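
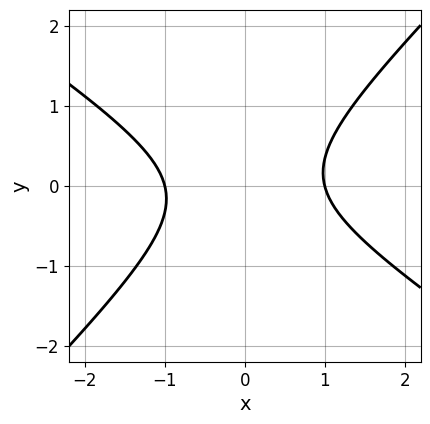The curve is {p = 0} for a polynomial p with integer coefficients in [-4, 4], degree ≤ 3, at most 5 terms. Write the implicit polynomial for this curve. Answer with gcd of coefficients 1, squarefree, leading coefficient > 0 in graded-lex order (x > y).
1. deg p = 2. The shape is more complex than any degree-1 curve.
2. Against the integer gridlines: no y-intercept at any integer in the box; the x-axis gridline crossings are at x ∈ {-1, 1}.
3. Fitting integer coefficients to these (and the overall shape) gives p.

2*x^2 + x*y - 3*y^2 - 2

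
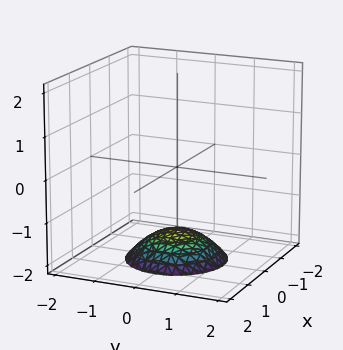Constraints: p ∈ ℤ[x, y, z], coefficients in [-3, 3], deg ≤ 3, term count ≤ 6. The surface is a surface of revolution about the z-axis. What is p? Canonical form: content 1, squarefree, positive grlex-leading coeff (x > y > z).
x^2 + y^2 + 2*z + 3

The degree is 2 — a generic line meets the surface in up to 2 points.
Symmetry: the z-axis is an axis of rotation, so x and y enter only as x² + y².
Checking where it meets the axes: no y-intercept at any integer in the box; a circular section at z = -2 has radius exactly 1; it misses every integer gridline on the x-axis.
Solving for integer coefficients yields p as stated.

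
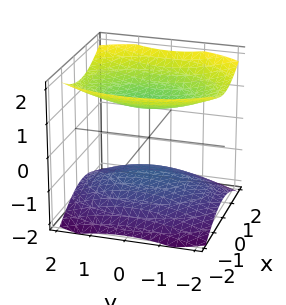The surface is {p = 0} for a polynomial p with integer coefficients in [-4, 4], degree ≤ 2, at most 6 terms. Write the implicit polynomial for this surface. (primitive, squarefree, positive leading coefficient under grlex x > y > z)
(a) There are 2 components. They look like related sheets of one shape, so recover p as a whole.
(b) deg p = 2. Two separate bowl-shaped sheets opening away from each other; a quadric.
(c) Symmetries: mirror symmetry x ↦ −x ⇒ only even powers of x; mirror symmetry y ↦ −y ⇒ only even powers of y; mirror symmetry z ↦ −z ⇒ only even powers of z.
(d) From the visible intercepts: the surface avoids every integer x-axis point in the box; the surface avoids every integer y-axis point in the box.
(e) Putting this together gives p. Check: (0, 0, -1) on the z-axis lies on the surface, and p(0, 0, -1) = 0. ✓

2*x^2 + y^2 - 3*z^2 + 3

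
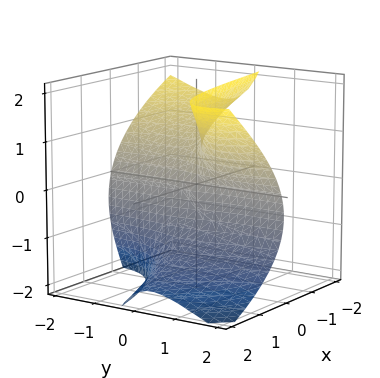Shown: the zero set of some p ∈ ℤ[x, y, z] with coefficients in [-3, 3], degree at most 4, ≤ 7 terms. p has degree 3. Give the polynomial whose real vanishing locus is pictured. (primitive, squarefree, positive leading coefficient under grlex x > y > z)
3*x*y^2 - 3*y*z^2 + z^3 - 3*y*z + 3*x

Degree: a generic line meets the surface in up to 3 points, so deg p = 3.
Against the integer gridlines: one x-axis crossing is at x = 0; it crosses the z-axis at the gridline z = 0.
The integer polynomial consistent with all of this is the stated p.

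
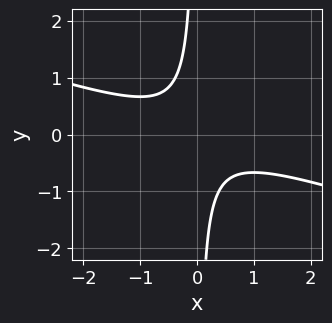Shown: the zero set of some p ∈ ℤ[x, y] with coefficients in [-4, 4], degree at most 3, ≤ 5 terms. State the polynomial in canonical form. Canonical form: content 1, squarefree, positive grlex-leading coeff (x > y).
Degree: a generic line meets the curve in up to 2 points, so deg p = 2.
From the axis intercepts and sections: no y-intercept at any integer in the box; the curve avoids every integer x-axis point in the box.
Matching integer coefficients to the picture gives p.

x^2 + 3*x*y + 1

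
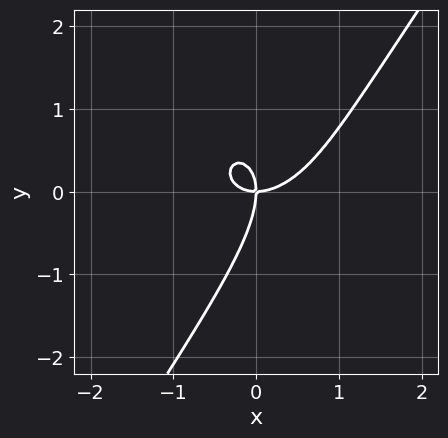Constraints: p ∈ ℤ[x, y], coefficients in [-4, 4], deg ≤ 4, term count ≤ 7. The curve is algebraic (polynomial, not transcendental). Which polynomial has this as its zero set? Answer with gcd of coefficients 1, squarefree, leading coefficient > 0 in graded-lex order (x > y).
1. deg p = 3.
2. From the visible intercepts: it crosses the y-axis at the gridline y = 0; it crosses the x-axis at the gridline x = 0.
3. These observations pin down the coefficients.

3*x^3 - 2*x^2*y + 3*x*y^2 - 2*y^3 - 3*x*y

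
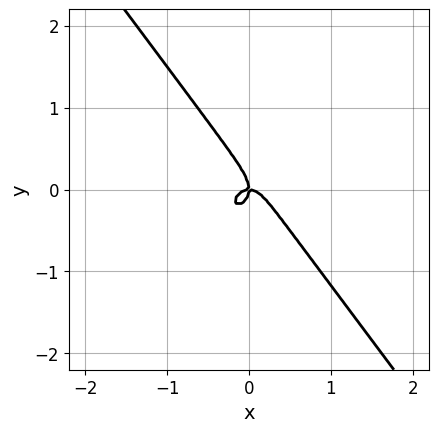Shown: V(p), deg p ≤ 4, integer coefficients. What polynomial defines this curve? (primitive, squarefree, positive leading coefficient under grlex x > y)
3*x^3 + x*y^2 + 2*y^3 + x*y

1. Degree: no degree-2 curve has this shape, so deg p = 3.
2. Checking where it meets the axes: one x-axis crossing is at x = 0; one y-axis crossing is at y = 0.
3. These observations pin down the coefficients.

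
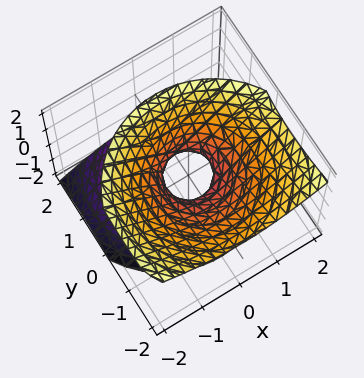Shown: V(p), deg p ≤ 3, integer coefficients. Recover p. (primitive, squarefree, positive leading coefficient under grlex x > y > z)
3*x^2 + 3*y^2 + 3*y*z - 3*z^2 - 1

(a) Degree: a generic line meets the surface in up to 2 points, so deg p = 2.
(b) Reading off the gridlines: it misses every integer gridline on the z-axis.
(c) Together with the visible shape, these determine p as stated.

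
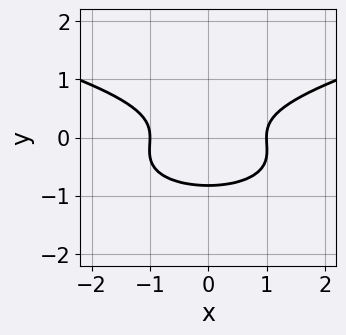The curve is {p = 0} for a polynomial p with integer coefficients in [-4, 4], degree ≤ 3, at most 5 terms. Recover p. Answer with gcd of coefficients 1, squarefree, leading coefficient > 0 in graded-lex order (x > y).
3*y^3 - x^2 + y^2 + 1

1. Degree: no degree-2 curve has this shape, so deg p = 3.
2. Symmetries: it's symmetric under x → −x, forcing even powers of x.
3. Observable constraints: the x-axis gridline crossings are at x ∈ {-1, 1}.
4. Putting this together gives p.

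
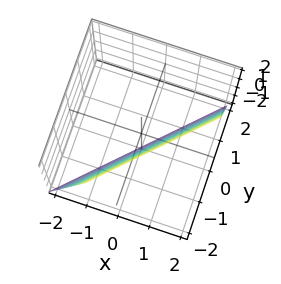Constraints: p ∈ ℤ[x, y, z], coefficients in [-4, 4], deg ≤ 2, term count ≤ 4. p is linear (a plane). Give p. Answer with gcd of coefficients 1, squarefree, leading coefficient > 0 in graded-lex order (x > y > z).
3*x - 3*y - z - 2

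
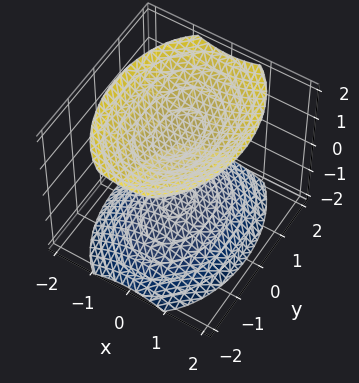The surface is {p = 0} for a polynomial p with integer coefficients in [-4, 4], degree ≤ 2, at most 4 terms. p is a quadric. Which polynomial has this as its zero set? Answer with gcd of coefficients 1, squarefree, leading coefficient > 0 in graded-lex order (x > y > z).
First, there are 2 components. Treating them together as one polynomial.
Then, degree: two sheets facing apart; a quadric, so deg p = 2.
Next, symmetries: the x ↦ −x reflection is a symmetry, so x appears only in even powers; it's symmetric under y → −y, forcing even powers of y; it's symmetric under z → −z, forcing even powers of z.
Then, observable constraints: no y-intercept at any integer in the box; no x-intercept at any integer in the box.
Finally, together with the visible shape, these determine p as stated.

2*x^2 + y^2 - 2*z^2 + 3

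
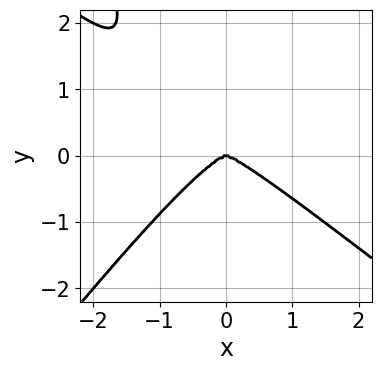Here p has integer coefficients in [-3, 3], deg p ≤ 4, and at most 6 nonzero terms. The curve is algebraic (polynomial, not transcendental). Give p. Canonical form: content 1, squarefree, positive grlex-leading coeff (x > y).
First, the degree is 4 — a generic line meets the curve in up to 4 points.
Then, from the axis intercepts and sections: it crosses the y-axis at the gridline y = 0; it meets the x-axis at x = 0 (among the integer gridlines).
Finally, fitting integer coefficients to these (and the overall shape) gives p.

2*x^4 + x^3*y - 2*x^2*y^2 + 2*y^3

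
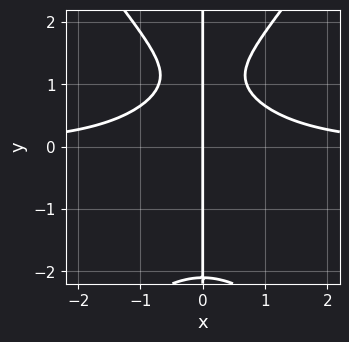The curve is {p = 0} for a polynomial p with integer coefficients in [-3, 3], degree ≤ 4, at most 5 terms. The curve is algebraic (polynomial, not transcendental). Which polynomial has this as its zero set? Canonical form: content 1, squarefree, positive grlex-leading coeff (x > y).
2*x^3*y - x*y^3 + 3*x*y - 3*x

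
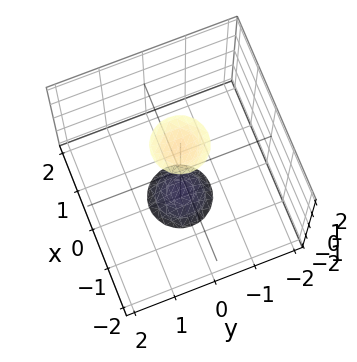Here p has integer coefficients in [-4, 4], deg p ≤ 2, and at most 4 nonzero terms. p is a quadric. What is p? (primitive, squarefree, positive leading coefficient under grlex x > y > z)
3*x^2 + 3*y^2 - z^2 + 3

1. I count 2 distinct pieces.
2. Degree: two separate bowl-shaped sheets opening away from each other; a quadric, so deg p = 2.
3. Symmetries: the surface is invariant under rotation about z: p = q(x² + y², z); mirror symmetry z ↦ −z ⇒ only even powers of z.
4. Observable constraints: a circular section at z = -2 has radius between 0 and 1; the surface avoids every integer x-axis point in the box; it misses every integer gridline on the y-axis.
5. The integer polynomial consistent with all of this is the stated p.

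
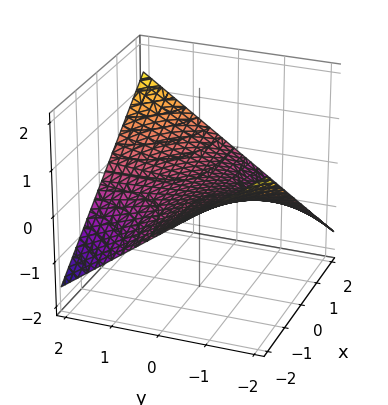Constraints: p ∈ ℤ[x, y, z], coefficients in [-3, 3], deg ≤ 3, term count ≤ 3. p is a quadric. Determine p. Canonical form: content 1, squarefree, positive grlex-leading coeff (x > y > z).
(a) The degree is 2 — a hyperbolic paraboloid; a quadric.
(b) From the axis intercepts and sections: every point of the x-axis in the box is on the surface; every point of the y-axis in the box is on the surface; one z-axis crossing is at z = 0.
(c) Putting this together gives p.

x*y - 3*z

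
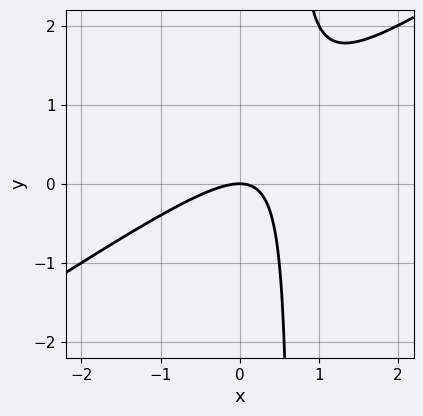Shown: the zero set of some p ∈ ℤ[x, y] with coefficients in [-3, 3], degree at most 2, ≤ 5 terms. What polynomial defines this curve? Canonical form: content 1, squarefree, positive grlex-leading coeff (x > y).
(a) The degree is 2 — a generic line meets the curve in up to 2 points.
(b) Observable constraints: one y-axis crossing is at y = 0; it meets the x-axis at x = 0 (among the integer gridlines).
(c) Assembling these constraints gives the stated polynomial.

2*x^2 - 3*x*y + 2*y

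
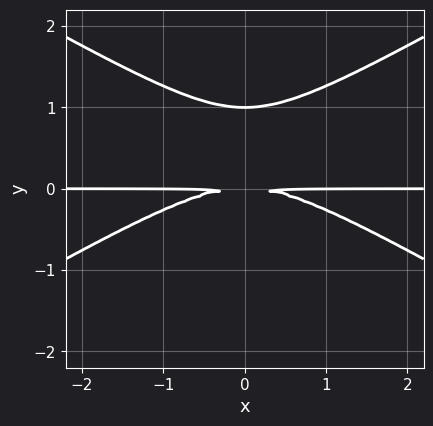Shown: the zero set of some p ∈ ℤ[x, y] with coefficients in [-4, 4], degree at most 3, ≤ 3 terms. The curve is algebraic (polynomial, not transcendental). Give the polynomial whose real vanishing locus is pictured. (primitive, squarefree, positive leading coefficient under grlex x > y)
x^2*y - 3*y^3 + 3*y^2

First, deg p = 3.
Next, symmetries: the x ↦ −x reflection is a symmetry, so x appears only in even powers.
Then, from the visible intercepts: it meets the y-axis at y = 1 (among the integer gridlines); the visible x-axis segment lies entirely on the curve.
Finally, fitting integer coefficients to these (and the overall shape) gives p.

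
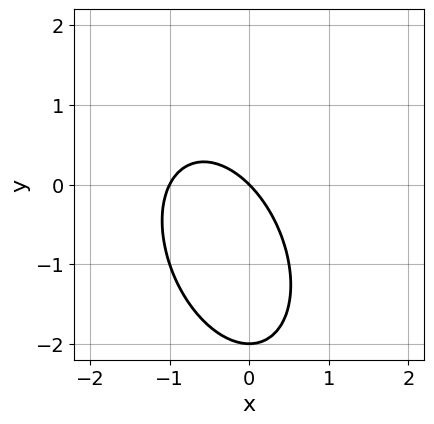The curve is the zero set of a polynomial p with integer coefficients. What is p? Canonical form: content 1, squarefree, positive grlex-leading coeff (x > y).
1. Degree: the shape is more complex than any degree-1 curve, so deg p = 2.
2. From the visible intercepts: the x-axis gridline crossings are at x ∈ {-1, 0}; among the integer gridlines, it crosses the y-axis at y ∈ {-2, 0}.
3. Together with the visible shape, these determine p as stated.

2*x^2 + x*y + y^2 + 2*x + 2*y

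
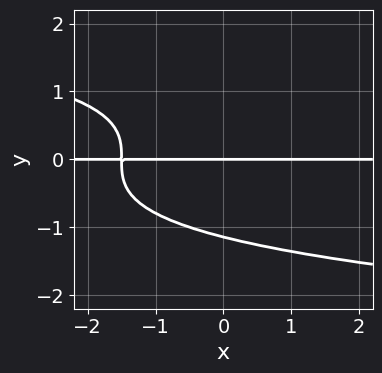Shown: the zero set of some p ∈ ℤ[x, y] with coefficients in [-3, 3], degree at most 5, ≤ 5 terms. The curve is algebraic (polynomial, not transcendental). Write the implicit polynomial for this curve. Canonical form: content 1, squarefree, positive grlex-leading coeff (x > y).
1. Degree: the shape is more complex than any degree-3 curve, so deg p = 4.
2. Against the integer gridlines: it meets the y-axis at y = 0 (among the integer gridlines); every point of the x-axis in the box is on the curve.
3. Together with the visible shape, these determine p as stated.

2*y^4 + 2*x*y + 3*y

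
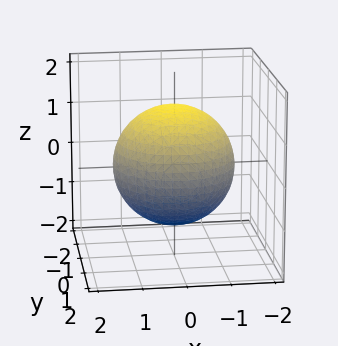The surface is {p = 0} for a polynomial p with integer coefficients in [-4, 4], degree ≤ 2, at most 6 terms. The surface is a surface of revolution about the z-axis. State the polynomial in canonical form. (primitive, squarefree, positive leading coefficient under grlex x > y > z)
(a) deg p = 2.
(b) Symmetries: every cross-section ⟂ z is a circle, so x, y appear only via x² + y².
(c) Observable constraints: a circular section at z = 1 has radius exactly 1.
(d) Assembling these constraints gives the stated polynomial.

x^2 + y^2 + z^2 - 2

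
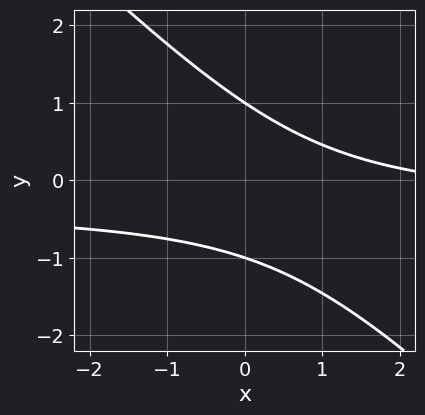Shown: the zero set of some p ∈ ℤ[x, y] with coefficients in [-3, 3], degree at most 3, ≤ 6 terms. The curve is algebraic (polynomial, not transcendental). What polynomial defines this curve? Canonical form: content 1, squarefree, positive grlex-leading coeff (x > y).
deg p = 2. The shape is more complex than any degree-1 curve.
From the axis intercepts and sections: the y-axis gridline crossings are at y ∈ {-1, 1}; it misses every integer gridline on the x-axis.
Putting this together gives p.

3*x*y + 3*y^2 + x - 3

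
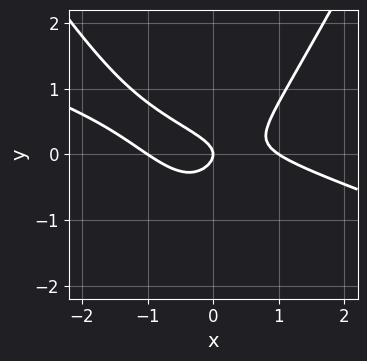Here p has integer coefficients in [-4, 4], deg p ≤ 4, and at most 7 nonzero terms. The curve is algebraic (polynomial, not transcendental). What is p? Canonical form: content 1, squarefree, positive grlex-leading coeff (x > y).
x^3 + 3*x^2*y - y^3 - 3*y^2 - x

First, degree: the shape is more complex than any degree-2 curve, so deg p = 3.
Next, reading off the gridlines: it meets the y-axis at y = 0 (among the integer gridlines); the x-axis gridline crossings are at x ∈ {-1, 0, 1}.
Finally, matching integer coefficients to the picture gives p.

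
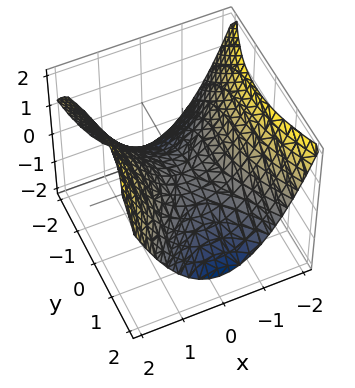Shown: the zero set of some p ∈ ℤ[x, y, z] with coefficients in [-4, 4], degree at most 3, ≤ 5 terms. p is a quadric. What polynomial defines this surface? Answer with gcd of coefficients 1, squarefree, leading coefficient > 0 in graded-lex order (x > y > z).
2*x^2 - y^2 - 3*z

First, degree: a saddle surface; a quadric, so deg p = 2.
Next, symmetries: the x ↦ −x reflection is a symmetry, so x appears only in even powers; the y ↦ −y reflection is a symmetry, so y appears only in even powers.
Next, observable constraints: one y-axis crossing is at y = 0; one x-axis crossing is at x = 0; it crosses the z-axis at the gridline z = 0.
Finally, assembling these constraints gives the stated polynomial.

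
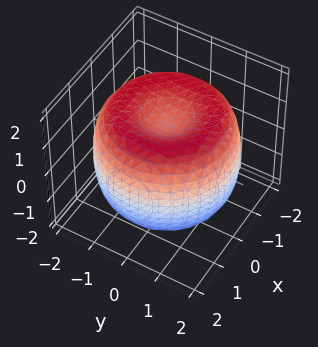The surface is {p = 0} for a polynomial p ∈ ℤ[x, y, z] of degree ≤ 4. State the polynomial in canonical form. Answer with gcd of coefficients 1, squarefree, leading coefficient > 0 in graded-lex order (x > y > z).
The degree is 4 — no degree-3 surface has this shape.
Symmetries: the z-axis is an axis of rotation, so x and y enter only as x² + y².
Observable constraints: a circular section at z = 1 has radius between 1 and 2; the z-axis gridline crossings are at z ∈ {-1, 1}.
The integer polynomial consistent with all of this is the stated p.

x^4 + 2*x^2*y^2 + y^4 - 3*x^2 - 3*y^2 + 2*z^2 - 2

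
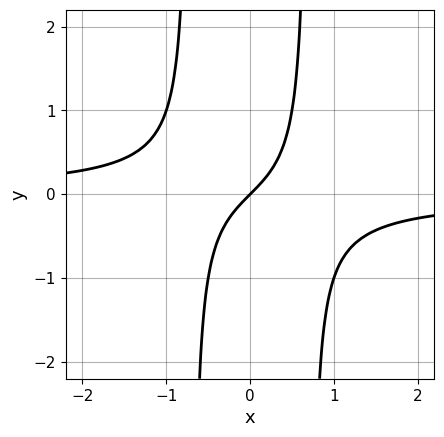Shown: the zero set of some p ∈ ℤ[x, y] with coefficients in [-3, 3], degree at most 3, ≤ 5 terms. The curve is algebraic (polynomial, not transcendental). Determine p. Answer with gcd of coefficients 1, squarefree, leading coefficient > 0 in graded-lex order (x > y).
1. Degree: a generic line meets the curve in up to 3 points, so deg p = 3.
2. Reading off the gridlines: it meets the x-axis at x = 0 (among the integer gridlines); it crosses the y-axis at the gridline y = 0.
3. Together with the visible shape, these determine p as stated.

2*x^2*y + x - y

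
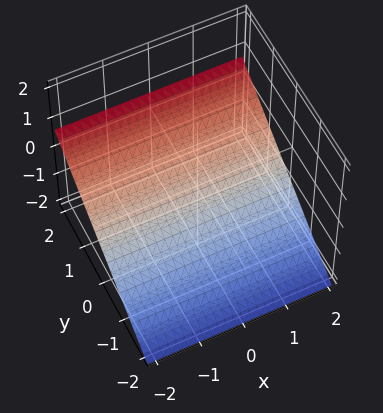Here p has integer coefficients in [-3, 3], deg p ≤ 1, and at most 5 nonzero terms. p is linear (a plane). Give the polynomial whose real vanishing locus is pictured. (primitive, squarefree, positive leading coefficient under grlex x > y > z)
The degree is 1 — the surface is flat (a plane).
Against the integer gridlines: no x-intercept at any integer in the box; it meets the y-axis at y = 1 (among the integer gridlines).
Together with the visible shape, these determine p as stated.

2*y - 3*z - 2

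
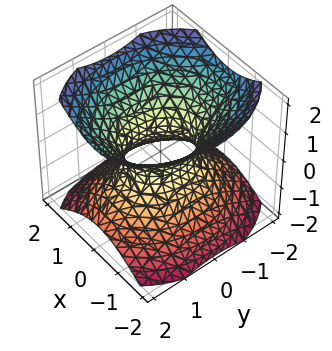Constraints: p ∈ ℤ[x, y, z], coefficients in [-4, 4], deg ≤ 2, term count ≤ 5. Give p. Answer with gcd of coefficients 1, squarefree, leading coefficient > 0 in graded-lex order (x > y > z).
3*x^2 + 2*y^2 - 3*z^2 - 2

The degree is 2 — an hourglass — one-sheet hyperboloid; a quadric.
Symmetries: the z ↦ −z reflection is a symmetry, so z appears only in even powers; mirror symmetry y ↦ −y ⇒ only even powers of y; mirror symmetry x ↦ −x ⇒ only even powers of x.
Checking where it meets the axes: the y-axis gridline crossings are at y ∈ {-1, 1}; no z-intercept at any integer in the box.
The integer polynomial consistent with all of this is the stated p.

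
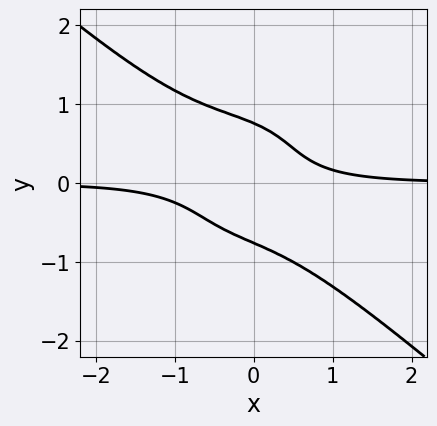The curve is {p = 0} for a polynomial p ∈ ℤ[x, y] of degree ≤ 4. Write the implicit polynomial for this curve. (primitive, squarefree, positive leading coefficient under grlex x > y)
(a) Degree: a generic line meets the curve in up to 4 points, so deg p = 4.
(b) From the visible intercepts: it misses every integer gridline on the x-axis.
(c) Matching integer coefficients to the picture gives p.

2*x^3*y + 3*y^4 + x^2*y + 3*x*y - 1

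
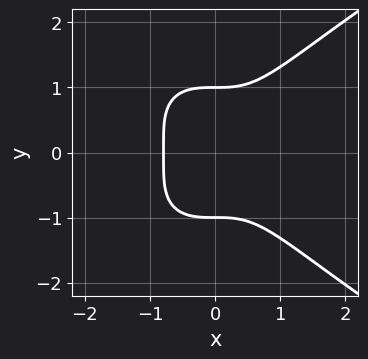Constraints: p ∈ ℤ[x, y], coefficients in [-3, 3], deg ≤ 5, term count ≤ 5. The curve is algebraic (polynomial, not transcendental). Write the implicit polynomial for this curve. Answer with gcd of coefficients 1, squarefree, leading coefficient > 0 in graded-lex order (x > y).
y^4 - 2*x^3 - 1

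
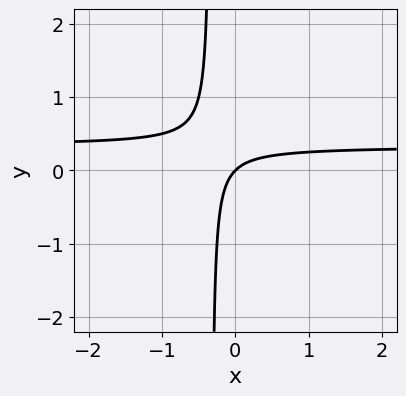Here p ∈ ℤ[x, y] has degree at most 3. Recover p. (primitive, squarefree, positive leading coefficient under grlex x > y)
3*x*y - x + y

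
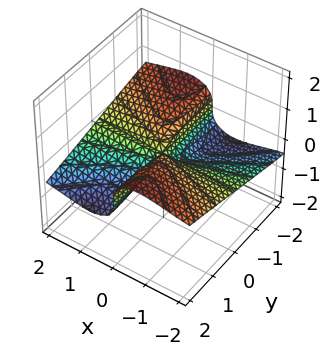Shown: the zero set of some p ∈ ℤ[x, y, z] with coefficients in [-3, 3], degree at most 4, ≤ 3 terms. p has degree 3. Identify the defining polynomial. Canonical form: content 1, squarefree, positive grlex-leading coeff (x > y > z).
First, degree: a generic line meets the surface in up to 3 points, so deg p = 3.
Next, from the visible intercepts: the visible x-axis segment lies entirely on the surface; every point of the y-axis in the box is on the surface; it crosses the z-axis at the gridline z = 0.
Finally, assembling these constraints gives the stated polynomial.

2*x^2*z + 2*z^3 + x*y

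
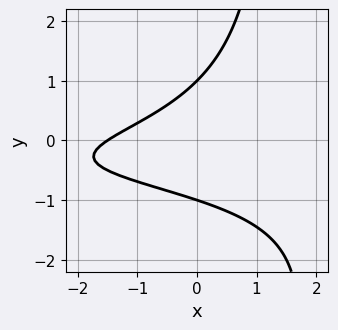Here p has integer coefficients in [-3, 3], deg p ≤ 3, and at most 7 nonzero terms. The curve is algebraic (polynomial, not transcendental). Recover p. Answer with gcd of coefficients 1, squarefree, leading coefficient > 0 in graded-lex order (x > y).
2*x*y^2 + 2*x*y - 3*y^2 + 2*x + 3

1. Degree: a generic line meets the curve in up to 3 points, so deg p = 3.
2. Observable constraints: among the integer gridlines, it crosses the y-axis at y ∈ {-1, 1}.
3. Assembling these constraints gives the stated polynomial.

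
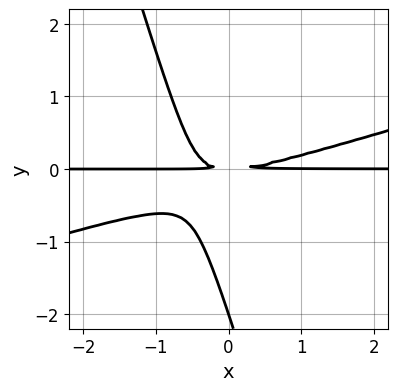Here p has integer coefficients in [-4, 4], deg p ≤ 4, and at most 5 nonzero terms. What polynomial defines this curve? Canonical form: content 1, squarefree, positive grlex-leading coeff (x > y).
x^2*y - 3*x*y^2 - y^3 - 2*y^2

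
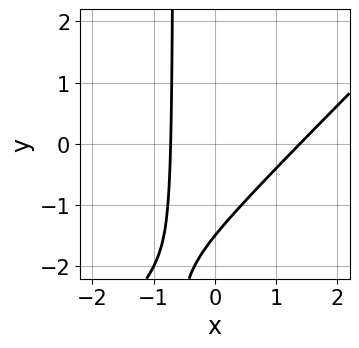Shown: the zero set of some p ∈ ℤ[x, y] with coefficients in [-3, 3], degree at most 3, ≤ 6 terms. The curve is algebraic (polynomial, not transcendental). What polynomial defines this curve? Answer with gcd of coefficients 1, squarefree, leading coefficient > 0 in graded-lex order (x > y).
3*x^2 - 3*x*y - 2*x - 2*y - 3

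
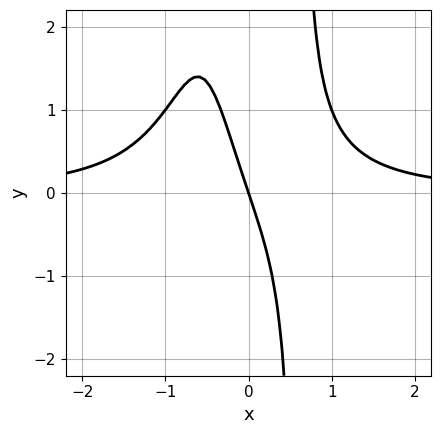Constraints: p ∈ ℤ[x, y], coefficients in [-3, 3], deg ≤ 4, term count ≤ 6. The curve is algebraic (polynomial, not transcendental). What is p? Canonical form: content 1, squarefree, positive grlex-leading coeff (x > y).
3*x^3*y + x^2*y - 3*x - y

1. The degree is 4 — no degree-3 curve has this shape.
2. Observable constraints: it crosses the x-axis at the gridline x = 0; one y-axis crossing is at y = 0.
3. Fitting integer coefficients to these (and the overall shape) gives p.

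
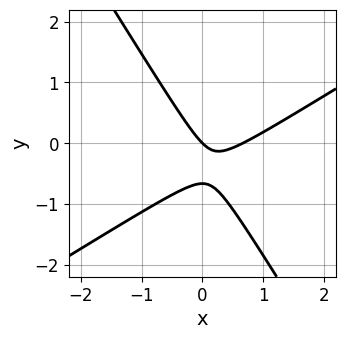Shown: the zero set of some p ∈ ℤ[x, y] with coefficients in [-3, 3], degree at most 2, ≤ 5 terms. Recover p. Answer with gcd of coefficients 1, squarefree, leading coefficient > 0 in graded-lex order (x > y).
First, deg p = 2. A generic line meets the curve in up to 2 points.
Then, reading off the gridlines: one y-axis crossing is at y = 0; it meets the x-axis at x = 0 (among the integer gridlines).
Finally, the integer polynomial consistent with all of this is the stated p.

3*x^2 - 3*x*y - 3*y^2 - 2*x - 2*y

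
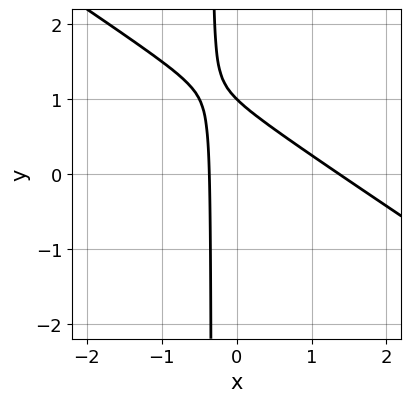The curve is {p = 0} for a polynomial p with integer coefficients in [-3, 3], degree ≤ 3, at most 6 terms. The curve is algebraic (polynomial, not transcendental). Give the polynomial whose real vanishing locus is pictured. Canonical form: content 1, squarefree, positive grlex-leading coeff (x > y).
(a) Degree: a generic line meets the curve in up to 2 points, so deg p = 2.
(b) From the visible intercepts: it crosses the y-axis at the gridline y = 1.
(c) Solving for integer coefficients yields p as stated.

2*x^2 + 3*x*y - 2*x + y - 1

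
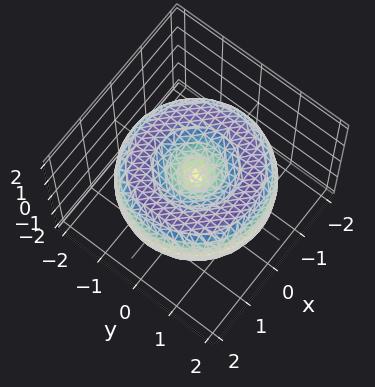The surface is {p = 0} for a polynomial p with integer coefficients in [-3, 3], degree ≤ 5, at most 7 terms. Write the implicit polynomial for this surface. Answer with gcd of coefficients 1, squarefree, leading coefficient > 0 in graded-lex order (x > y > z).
x^4 + 2*x^2*y^2 + y^4 - 3*x^2 - 3*y^2 + 3*z^2

1. The degree is 4 — a generic line meets the surface in up to 4 points.
2. By symmetry, the surface is invariant under rotation about z: p = q(x² + y², z).
3. From the visible intercepts: it crosses the y-axis at the gridline y = 0; one x-axis crossing is at x = 0; a circular section at z = 0 has radius between 1 and 2.
4. Assembling these constraints gives the stated polynomial.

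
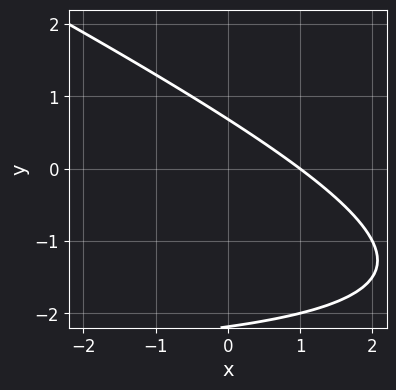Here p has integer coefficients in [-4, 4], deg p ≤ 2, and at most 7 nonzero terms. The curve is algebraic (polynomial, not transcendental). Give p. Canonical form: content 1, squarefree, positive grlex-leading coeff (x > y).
1. deg p = 2.
2. Against the integer gridlines: one x-axis crossing is at x = 1.
3. These observations pin down the coefficients.

x*y + 2*y^2 + 3*x + 3*y - 3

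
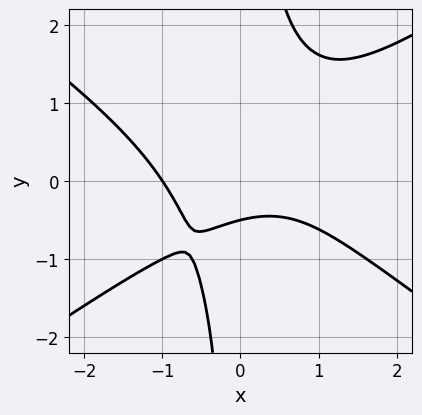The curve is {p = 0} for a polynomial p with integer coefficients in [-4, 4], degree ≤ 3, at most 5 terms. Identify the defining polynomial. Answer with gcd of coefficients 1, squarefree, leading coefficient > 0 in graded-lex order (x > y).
(a) deg p = 3.
(b) From the visible intercepts: it crosses the x-axis at the gridline x = -1.
(c) Putting this together gives p.

x^3 - 2*x*y^2 + 2*y + 1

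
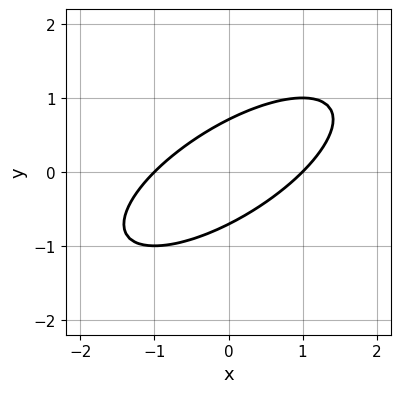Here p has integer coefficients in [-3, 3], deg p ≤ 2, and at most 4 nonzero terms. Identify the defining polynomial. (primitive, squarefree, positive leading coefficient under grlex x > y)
(a) The degree is 2 — the shape is more complex than any degree-1 curve.
(b) Checking where it meets the axes: among the integer gridlines, it crosses the x-axis at x ∈ {-1, 1}.
(c) Putting this together gives p.

x^2 - 2*x*y + 2*y^2 - 1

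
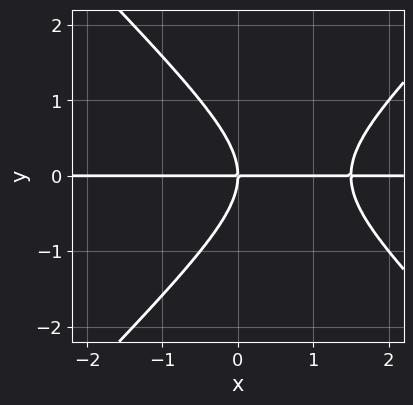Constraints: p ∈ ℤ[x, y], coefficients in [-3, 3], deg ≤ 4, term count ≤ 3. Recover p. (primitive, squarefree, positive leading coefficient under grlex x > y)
1. Degree: a generic line meets the curve in up to 3 points, so deg p = 3.
2. From the axis intercepts and sections: one y-axis crossing is at y = 0; the visible x-axis segment lies entirely on the curve.
3. Together with the visible shape, these determine p as stated.

2*x^2*y - 2*y^3 - 3*x*y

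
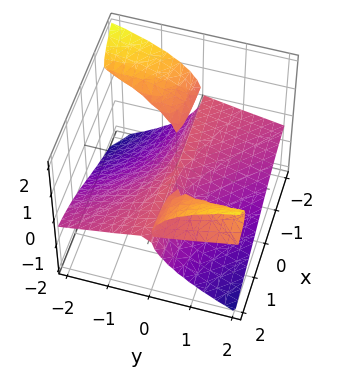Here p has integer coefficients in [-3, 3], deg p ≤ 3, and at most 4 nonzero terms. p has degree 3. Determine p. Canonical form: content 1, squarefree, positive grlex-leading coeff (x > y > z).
1. I count 2 distinct pieces.
2. Degree: a generic line meets the surface in up to 3 points, so deg p = 3.
3. Against the integer gridlines: every point of the x-axis in the box is on the surface; one y-axis crossing is at y = 0; it crosses the z-axis at the gridline z = 0.
4. The integer polynomial consistent with all of this is the stated p.

2*x*y*z - 2*z^3 - y^2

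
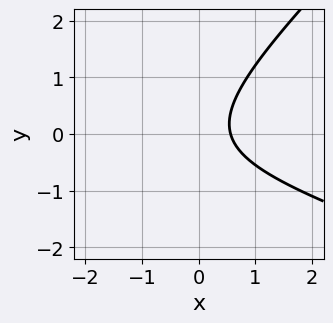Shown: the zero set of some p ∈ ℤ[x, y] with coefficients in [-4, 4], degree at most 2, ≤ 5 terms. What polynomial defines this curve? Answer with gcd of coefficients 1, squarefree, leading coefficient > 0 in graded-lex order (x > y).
First, deg p = 2. No degree-1 curve has this shape.
Next, from the visible intercepts: it misses every integer gridline on the y-axis.
Finally, the integer polynomial consistent with all of this is the stated p.

x^2 + 2*x*y - 3*y^2 + 3*x - 2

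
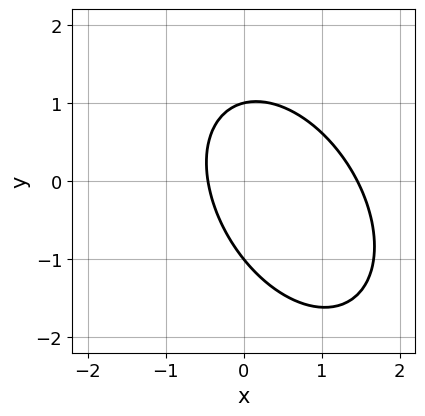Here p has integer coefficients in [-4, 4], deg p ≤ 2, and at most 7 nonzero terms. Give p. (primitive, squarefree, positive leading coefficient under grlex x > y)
3*x^2 + 2*x*y + 2*y^2 - 3*x - 2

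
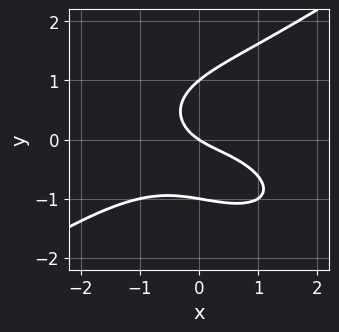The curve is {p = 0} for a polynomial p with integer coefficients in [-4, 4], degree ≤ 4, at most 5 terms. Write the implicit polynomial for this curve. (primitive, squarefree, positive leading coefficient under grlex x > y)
1. Degree: no degree-2 curve has this shape, so deg p = 3.
2. Checking where it meets the axes: it crosses the x-axis at the gridline x = 0; the y-axis gridline crossings are at y ∈ {-1, 0, 1}.
3. The integer polynomial consistent with all of this is the stated p.

x^3 - 3*y^3 + 3*x*y + 2*x + 3*y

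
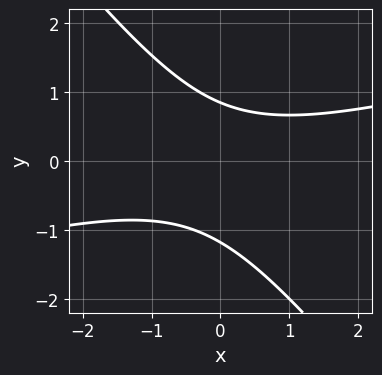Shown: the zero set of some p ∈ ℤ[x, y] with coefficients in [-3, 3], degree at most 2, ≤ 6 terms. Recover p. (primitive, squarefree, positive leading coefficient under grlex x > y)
deg p = 2. The shape is more complex than any degree-1 curve.
From the visible intercepts: no x-intercept at any integer in the box.
Assembling these constraints gives the stated polynomial.

x^2 - 3*x*y - 3*y^2 - y + 3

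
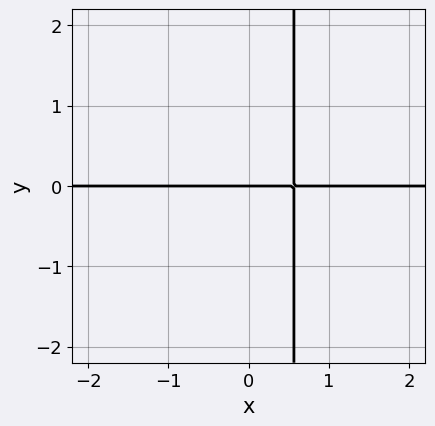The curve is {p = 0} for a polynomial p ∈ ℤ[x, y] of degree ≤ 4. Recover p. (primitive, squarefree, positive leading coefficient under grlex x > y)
2*x^3*y + 2*x^2*y - y

1. deg p = 4. No degree-3 curve has this shape.
2. Against the integer gridlines: it crosses the y-axis at the gridline y = 0; the visible x-axis segment lies entirely on the curve.
3. Putting this together gives p.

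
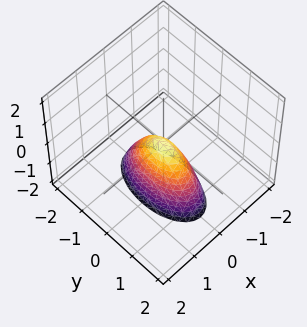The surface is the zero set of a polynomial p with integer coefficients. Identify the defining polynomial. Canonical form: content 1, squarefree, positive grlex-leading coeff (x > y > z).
The degree is 2 — a single bowl opening along one axis; a quadric.
Symmetries: the y ↦ −y reflection is a symmetry, so y appears only in even powers; it's symmetric under x → −x, forcing even powers of x.
Reading off the gridlines: it crosses the x-axis at the gridline x = 0; it meets the y-axis at y = 0 (among the integer gridlines); it crosses the z-axis at the gridline z = 0.
The integer polynomial consistent with all of this is the stated p.

3*x^2 + y^2 + z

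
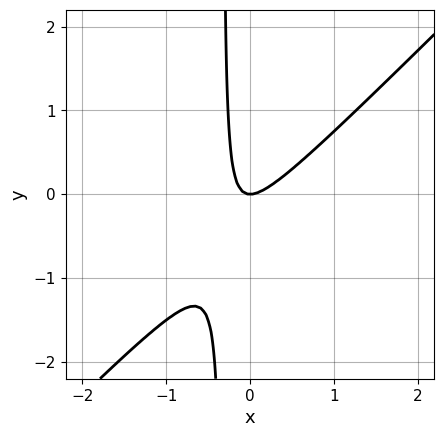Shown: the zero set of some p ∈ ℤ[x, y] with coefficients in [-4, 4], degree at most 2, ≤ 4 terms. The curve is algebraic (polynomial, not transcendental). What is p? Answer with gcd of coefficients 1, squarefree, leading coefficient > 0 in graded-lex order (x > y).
3*x^2 - 3*x*y - y

First, deg p = 2.
Next, from the axis intercepts and sections: it meets the x-axis at x = 0 (among the integer gridlines); it meets the y-axis at y = 0 (among the integer gridlines).
Finally, together with the visible shape, these determine p as stated.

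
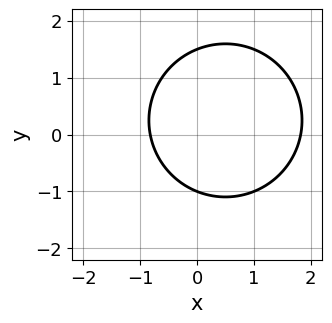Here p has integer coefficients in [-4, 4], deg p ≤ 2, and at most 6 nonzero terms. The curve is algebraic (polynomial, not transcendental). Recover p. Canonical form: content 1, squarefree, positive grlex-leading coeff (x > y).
Degree: a generic line meets the curve in up to 2 points, so deg p = 2.
From the visible intercepts: it crosses the y-axis at the gridline y = -1.
Putting this together gives p.

2*x^2 + 2*y^2 - 2*x - y - 3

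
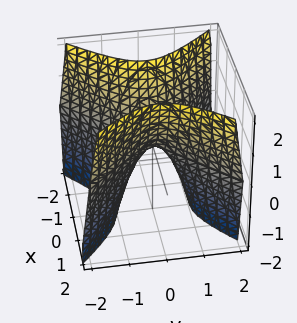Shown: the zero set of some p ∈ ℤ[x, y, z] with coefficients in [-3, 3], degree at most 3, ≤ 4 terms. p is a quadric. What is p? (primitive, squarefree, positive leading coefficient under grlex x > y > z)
2*x^2 - 2*y^2 - z

1. deg p = 2.
2. Symmetries: mirror symmetry y ↦ −y ⇒ only even powers of y; mirror symmetry x ↦ −x ⇒ only even powers of x.
3. Checking where it meets the axes: one x-axis crossing is at x = 0; it crosses the y-axis at the gridline y = 0.
4. Fitting integer coefficients to these (and the overall shape) gives p.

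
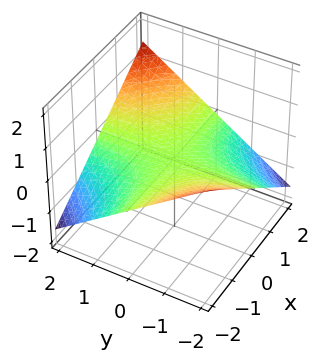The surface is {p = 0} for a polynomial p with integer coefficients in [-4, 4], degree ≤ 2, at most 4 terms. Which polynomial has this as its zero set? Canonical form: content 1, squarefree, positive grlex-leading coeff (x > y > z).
x*y - 3*z

1. The degree is 2 — a saddle surface; a quadric.
2. From the axis intercepts and sections: the visible x-axis segment lies entirely on the surface; every point of the y-axis in the box is on the surface; it crosses the z-axis at the gridline z = 0.
3. These observations pin down the coefficients.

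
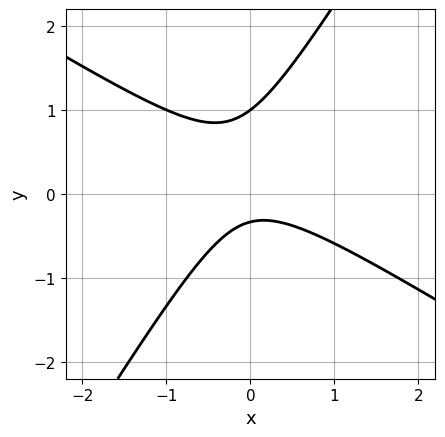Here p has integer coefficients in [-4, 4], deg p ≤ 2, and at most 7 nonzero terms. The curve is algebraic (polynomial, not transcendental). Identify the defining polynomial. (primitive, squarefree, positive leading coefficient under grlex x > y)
1. deg p = 2. The shape is more complex than any degree-1 curve.
2. Observable constraints: it meets the y-axis at y = 1 (among the integer gridlines); no x-intercept at any integer in the box.
3. Putting this together gives p.

3*x^2 + 3*x*y - 3*y^2 + 2*y + 1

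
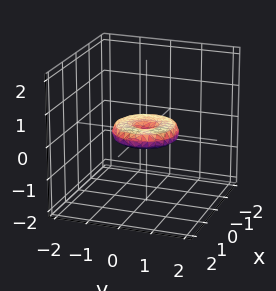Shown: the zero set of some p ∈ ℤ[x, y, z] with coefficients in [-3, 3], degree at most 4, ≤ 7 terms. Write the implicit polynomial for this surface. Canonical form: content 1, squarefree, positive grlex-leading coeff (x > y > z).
x^4 + 2*x^2*y^2 + y^4 - x^2 - y^2 + 3*z^2

First, the degree is 4 — the shape is more complex than any degree-3 surface.
Next, symmetry: every cross-section ⟂ z is a circle, so x, y appear only via x² + y².
Then, from the axis intercepts and sections: a circular section at z = 0 has radius exactly 1; the x-axis gridline crossings are at x ∈ {-1, 0, 1}; among the integer gridlines, it crosses the y-axis at y ∈ {-1, 0, 1}.
Finally, solving for integer coefficients yields p as stated.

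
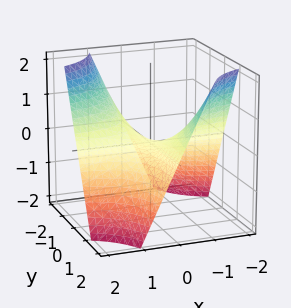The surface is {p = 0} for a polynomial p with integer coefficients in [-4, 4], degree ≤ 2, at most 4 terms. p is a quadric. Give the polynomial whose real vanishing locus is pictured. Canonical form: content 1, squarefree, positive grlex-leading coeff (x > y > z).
The degree is 2 — a hyperbolic paraboloid; a quadric.
Checking where it meets the axes: the visible x-axis segment lies entirely on the surface; it crosses the z-axis at the gridline z = 0; the visible y-axis segment lies entirely on the surface.
Matching integer coefficients to the picture gives p.

x*y + z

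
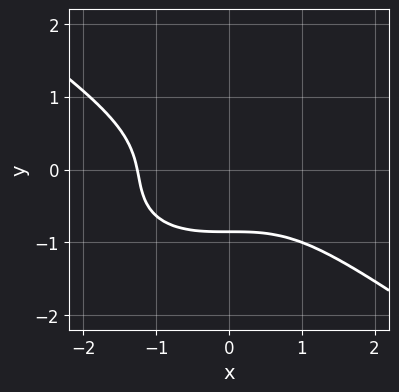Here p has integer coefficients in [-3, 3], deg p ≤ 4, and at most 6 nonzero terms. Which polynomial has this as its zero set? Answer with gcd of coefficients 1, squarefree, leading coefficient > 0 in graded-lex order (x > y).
(a) Degree: the shape is more complex than any degree-2 curve, so deg p = 3.
(b) Matching integer coefficients to the picture gives p.

x^3 + 3*y^3 + y^2 + y + 2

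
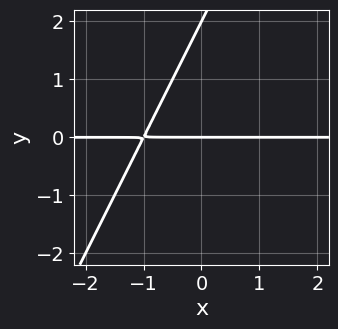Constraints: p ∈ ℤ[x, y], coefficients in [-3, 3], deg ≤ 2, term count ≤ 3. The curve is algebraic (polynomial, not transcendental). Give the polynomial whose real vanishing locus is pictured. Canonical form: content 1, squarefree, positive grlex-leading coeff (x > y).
2*x*y - y^2 + 2*y

1. deg p = 2.
2. Against the integer gridlines: the visible x-axis segment lies entirely on the curve; among the integer gridlines, it crosses the y-axis at y ∈ {0, 2}.
3. These observations pin down the coefficients.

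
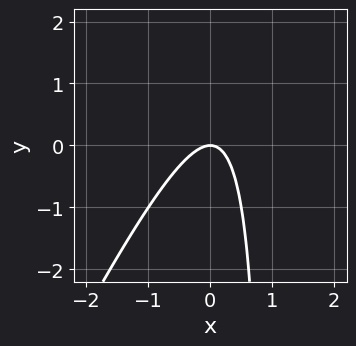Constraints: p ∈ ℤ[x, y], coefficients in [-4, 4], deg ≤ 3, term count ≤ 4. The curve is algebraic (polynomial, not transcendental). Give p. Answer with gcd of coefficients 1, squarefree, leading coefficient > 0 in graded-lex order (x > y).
(a) Degree: a generic line meets the curve in up to 2 points, so deg p = 2.
(b) Against the integer gridlines: one x-axis crossing is at x = 0; it crosses the y-axis at the gridline y = 0.
(c) Assembling these constraints gives the stated polynomial.

2*x^2 - x*y + y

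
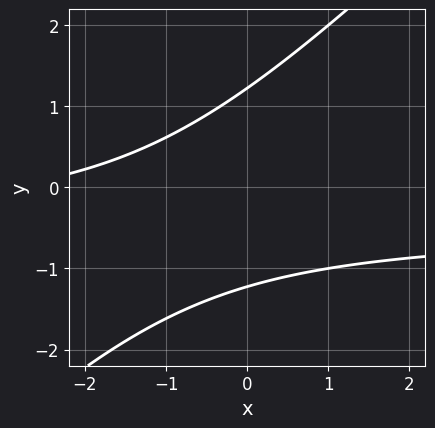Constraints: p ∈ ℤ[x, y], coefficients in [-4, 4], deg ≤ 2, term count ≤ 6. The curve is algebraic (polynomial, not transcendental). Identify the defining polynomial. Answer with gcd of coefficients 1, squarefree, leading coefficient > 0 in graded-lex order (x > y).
2*x*y - 2*y^2 + x + 3

First, the degree is 2 — a generic line meets the curve in up to 2 points.
Then, reading off the gridlines: no x-intercept at any integer in the box.
Finally, these observations pin down the coefficients.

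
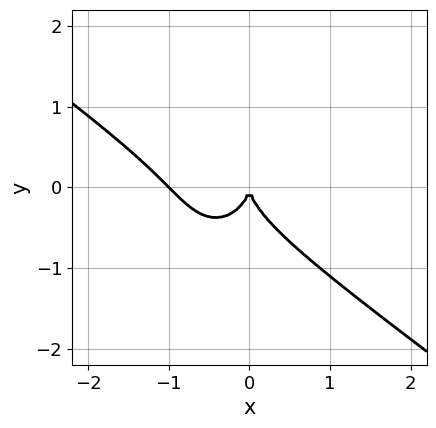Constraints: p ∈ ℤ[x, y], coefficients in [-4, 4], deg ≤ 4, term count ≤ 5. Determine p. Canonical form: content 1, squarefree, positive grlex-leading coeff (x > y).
3*x^3 + 3*x^2*y + 2*y^3 + 3*x^2

deg p = 3.
Observable constraints: one y-axis crossing is at y = 0; among the integer gridlines, it crosses the x-axis at x ∈ {-1, 0}.
The integer polynomial consistent with all of this is the stated p.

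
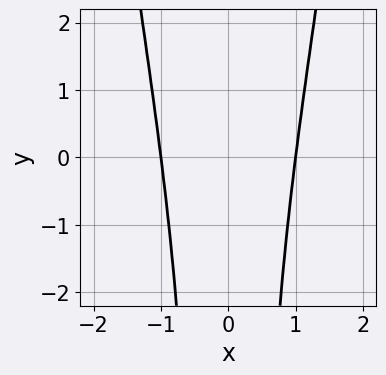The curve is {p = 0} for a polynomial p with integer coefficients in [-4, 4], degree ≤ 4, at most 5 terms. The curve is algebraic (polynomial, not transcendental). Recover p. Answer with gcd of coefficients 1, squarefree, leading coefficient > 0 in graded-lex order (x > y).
2*x^4 - x^2*y - 2

(a) Degree: no degree-3 curve has this shape, so deg p = 4.
(b) Symmetries: the x ↦ −x reflection is a symmetry, so x appears only in even powers.
(c) Observable constraints: it misses every integer gridline on the y-axis; the x-axis gridline crossings are at x ∈ {-1, 1}.
(d) Solving for integer coefficients yields p as stated.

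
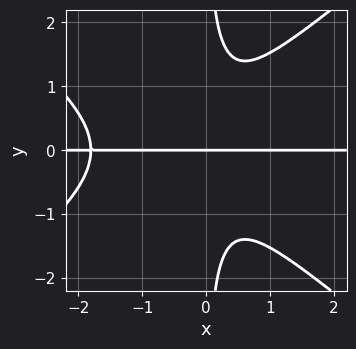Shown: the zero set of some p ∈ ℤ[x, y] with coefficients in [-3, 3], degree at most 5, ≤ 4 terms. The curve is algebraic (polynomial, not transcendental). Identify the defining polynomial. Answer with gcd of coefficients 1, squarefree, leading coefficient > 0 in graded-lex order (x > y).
(a) The degree is 4 — a generic line meets the curve in up to 4 points.
(b) Against the integer gridlines: it meets the y-axis at y = 0 (among the integer gridlines); the visible x-axis segment lies entirely on the curve.
(c) Assembling these constraints gives the stated polynomial.

2*x^3*y - 3*x*y^3 + 3*x^2*y + 2*y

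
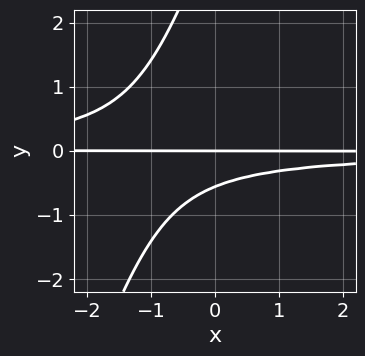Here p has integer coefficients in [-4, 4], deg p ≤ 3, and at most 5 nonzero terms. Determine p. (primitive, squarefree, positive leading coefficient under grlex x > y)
3*x*y^2 - y^3 + 3*y^2 + 2*y

deg p = 3. No degree-2 curve has this shape.
Observable constraints: it meets the y-axis at y = 0 (among the integer gridlines); every point of the x-axis in the box is on the curve.
Matching integer coefficients to the picture gives p.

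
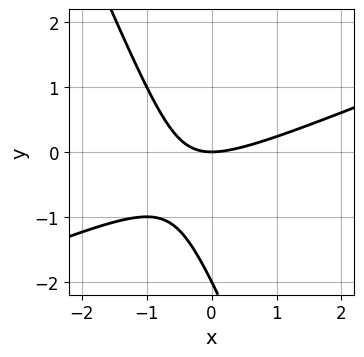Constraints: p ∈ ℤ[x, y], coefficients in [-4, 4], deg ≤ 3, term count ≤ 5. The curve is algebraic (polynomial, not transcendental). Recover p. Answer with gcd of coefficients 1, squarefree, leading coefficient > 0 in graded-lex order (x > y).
Degree: no degree-1 curve has this shape, so deg p = 2.
Checking where it meets the axes: among the integer gridlines, it crosses the y-axis at y ∈ {-2, 0}; it meets the x-axis at x = 0 (among the integer gridlines).
Assembling these constraints gives the stated polynomial.

x^2 - 2*x*y - y^2 - 2*y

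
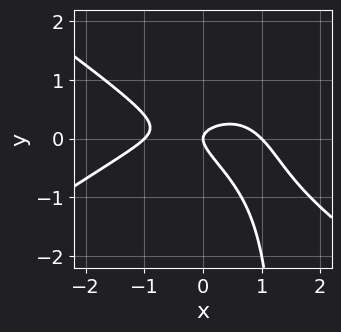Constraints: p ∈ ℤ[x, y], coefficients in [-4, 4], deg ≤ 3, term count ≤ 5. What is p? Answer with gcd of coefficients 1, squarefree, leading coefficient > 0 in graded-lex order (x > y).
The degree is 3 — a generic line meets the curve in up to 3 points.
From the visible intercepts: among the integer gridlines, it crosses the x-axis at x ∈ {-1, 0, 1}; it crosses the y-axis at the gridline y = 0.
Matching integer coefficients to the picture gives p.

x^3 - 2*x*y^2 + 2*x*y + 3*y^2 - x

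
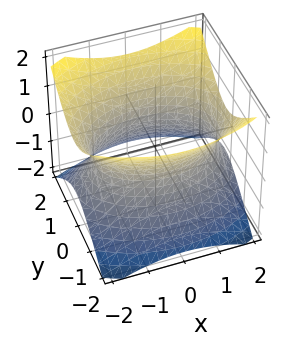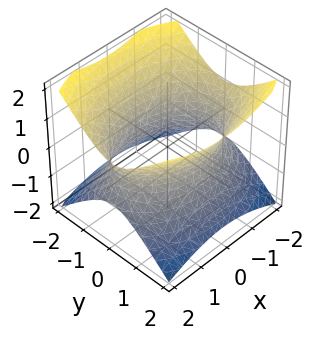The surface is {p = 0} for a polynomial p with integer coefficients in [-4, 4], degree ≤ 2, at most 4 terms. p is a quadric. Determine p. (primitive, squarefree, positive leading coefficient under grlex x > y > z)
x^2 + 2*y^2 - 2*z^2 - 3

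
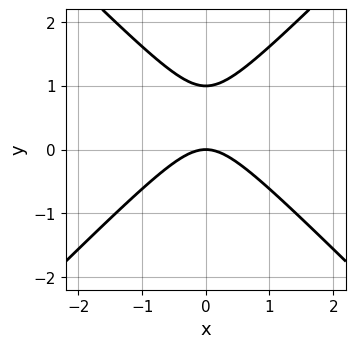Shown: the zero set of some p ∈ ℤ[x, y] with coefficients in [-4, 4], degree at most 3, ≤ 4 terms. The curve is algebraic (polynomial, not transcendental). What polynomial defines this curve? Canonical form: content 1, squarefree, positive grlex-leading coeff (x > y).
x^2 - y^2 + y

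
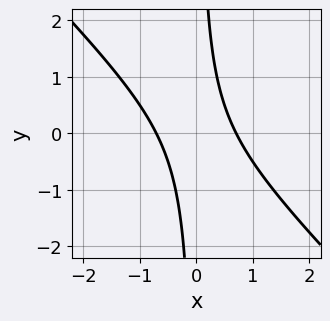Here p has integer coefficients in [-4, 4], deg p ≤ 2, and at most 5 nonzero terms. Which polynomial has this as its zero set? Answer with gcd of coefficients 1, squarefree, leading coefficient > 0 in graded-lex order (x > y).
2*x^2 + 2*x*y - 1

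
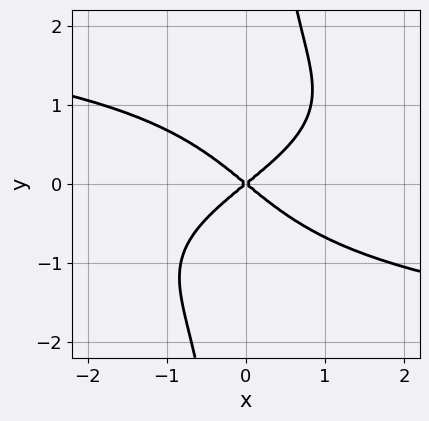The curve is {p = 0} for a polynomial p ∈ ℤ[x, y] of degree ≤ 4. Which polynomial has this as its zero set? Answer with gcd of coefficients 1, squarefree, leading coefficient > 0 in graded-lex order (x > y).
2*x*y^3 + 2*x^2 - 3*y^2

(a) The degree is 4 — no degree-3 curve has this shape.
(b) From the visible intercepts: one x-axis crossing is at x = 0; one y-axis crossing is at y = 0.
(c) Together with the visible shape, these determine p as stated.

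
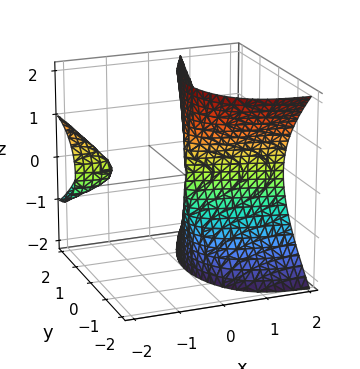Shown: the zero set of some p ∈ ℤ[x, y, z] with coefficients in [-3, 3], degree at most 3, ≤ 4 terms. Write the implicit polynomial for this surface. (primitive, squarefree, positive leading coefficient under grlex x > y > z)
x^3 + 3*x^2*y + 3*x*z^2 - 3*y^2

1. The picture has 2 separate pieces. They look like related sheets of one shape, so recover p as a whole.
2. deg p = 3. A generic line meets the surface in up to 3 points.
3. Observable constraints: it meets the y-axis at y = 0 (among the integer gridlines); the visible z-axis segment lies entirely on the surface; it crosses the x-axis at the gridline x = 0.
4. Fitting integer coefficients to these (and the overall shape) gives p.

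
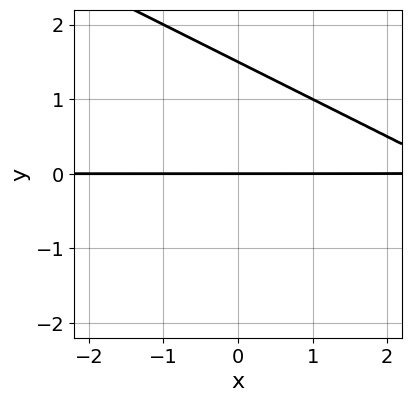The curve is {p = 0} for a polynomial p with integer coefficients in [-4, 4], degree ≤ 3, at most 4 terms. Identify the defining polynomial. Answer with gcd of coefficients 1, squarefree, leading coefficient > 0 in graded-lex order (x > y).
1. Degree: the shape is more complex than any degree-1 curve, so deg p = 2.
2. Observable constraints: every point of the x-axis in the box is on the curve; it meets the y-axis at y = 0 (among the integer gridlines).
3. Solving for integer coefficients yields p as stated.

x*y + 2*y^2 - 3*y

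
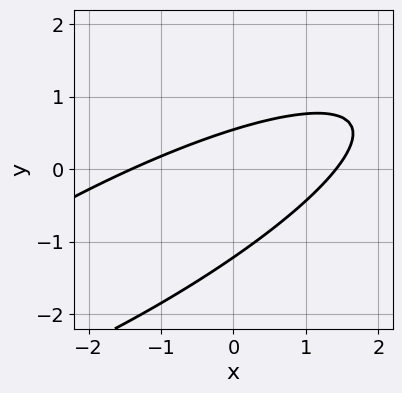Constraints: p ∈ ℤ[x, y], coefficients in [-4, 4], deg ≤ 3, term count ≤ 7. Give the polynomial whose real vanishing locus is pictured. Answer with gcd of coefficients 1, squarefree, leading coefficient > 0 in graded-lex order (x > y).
(a) The degree is 2 — no degree-1 curve has this shape.
(b) The integer polynomial consistent with all of this is the stated p.

x^2 - 3*x*y + 3*y^2 + 2*y - 2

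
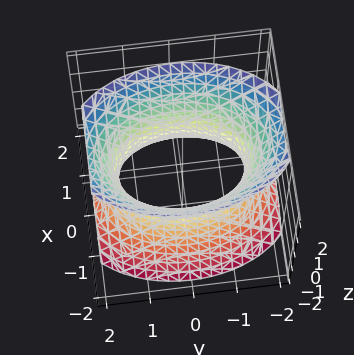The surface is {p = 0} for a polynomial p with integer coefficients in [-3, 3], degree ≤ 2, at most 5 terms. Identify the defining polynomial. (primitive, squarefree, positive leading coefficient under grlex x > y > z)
2*x^2 + y^2 - z^2 - 2

First, degree: one connected sheet with a waist; a quadric, so deg p = 2.
Then, symmetries: the x ↦ −x reflection is a symmetry, so x appears only in even powers; it's symmetric under y → −y, forcing even powers of y; mirror symmetry z ↦ −z ⇒ only even powers of z.
Then, from the visible intercepts: it misses every integer gridline on the z-axis; the x-axis gridline crossings are at x ∈ {-1, 1}.
Finally, putting this together gives p.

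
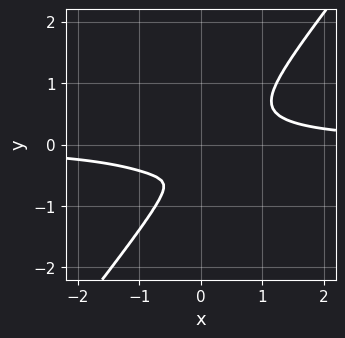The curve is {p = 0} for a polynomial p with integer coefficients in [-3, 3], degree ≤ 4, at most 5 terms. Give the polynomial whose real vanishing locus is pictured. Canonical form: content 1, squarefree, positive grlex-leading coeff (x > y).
2*x^3*y - y^4 - x*y^2 - x^2

The degree is 4 — a generic line meets the curve in up to 4 points.
The integer polynomial consistent with all of this is the stated p.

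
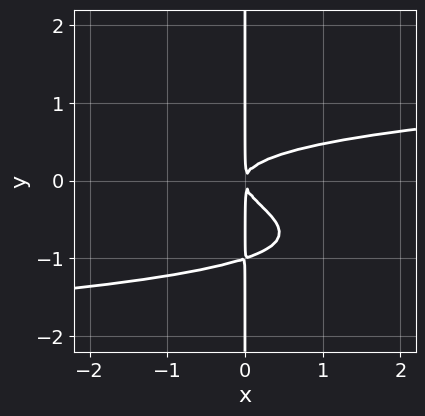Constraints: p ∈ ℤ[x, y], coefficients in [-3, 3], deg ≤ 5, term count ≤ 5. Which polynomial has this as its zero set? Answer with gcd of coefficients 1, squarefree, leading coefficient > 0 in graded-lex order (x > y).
First, deg p = 4.
Next, observable constraints: every point of the y-axis in the box is on the curve.
Finally, these observations pin down the coefficients.

3*x*y^3 + 3*x*y^2 - x^2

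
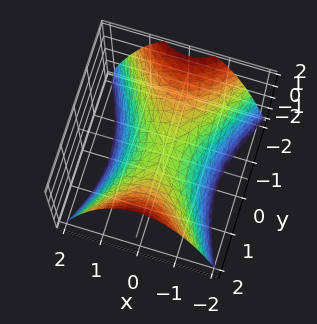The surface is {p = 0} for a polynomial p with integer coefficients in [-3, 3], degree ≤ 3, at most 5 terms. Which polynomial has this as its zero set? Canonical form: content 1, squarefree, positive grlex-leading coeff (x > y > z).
2*x^2 - y^2 + 2*z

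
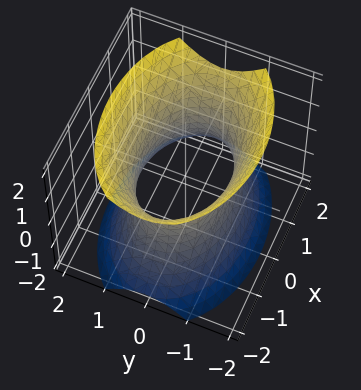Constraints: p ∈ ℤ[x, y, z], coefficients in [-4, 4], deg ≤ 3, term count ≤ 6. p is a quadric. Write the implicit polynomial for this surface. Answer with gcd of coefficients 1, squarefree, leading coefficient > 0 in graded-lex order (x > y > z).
(a) The degree is 2 — one connected sheet with a waist; a quadric.
(b) Symmetries: the x ↦ −x reflection is a symmetry, so x appears only in even powers; the z ↦ −z reflection is a symmetry, so z appears only in even powers; it's symmetric under y → −y, forcing even powers of y.
(c) From the visible intercepts: no z-intercept at any integer in the box; among the integer gridlines, it crosses the y-axis at y ∈ {-1, 1}.
(d) Putting this together gives p.

x^2 + 2*y^2 - z^2 - 2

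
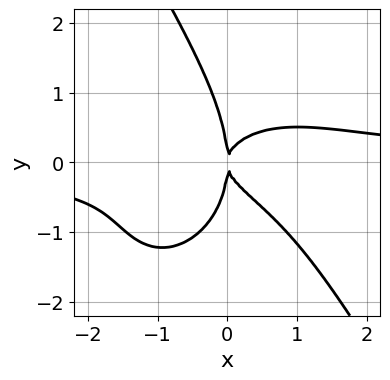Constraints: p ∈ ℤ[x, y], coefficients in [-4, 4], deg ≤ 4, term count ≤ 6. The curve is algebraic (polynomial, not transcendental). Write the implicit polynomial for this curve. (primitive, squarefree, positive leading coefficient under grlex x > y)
Degree: the shape is more complex than any degree-3 curve, so deg p = 4.
Checking where it meets the axes: it crosses the x-axis at the gridline x = 0; one y-axis crossing is at y = 0.
Fitting integer coefficients to these (and the overall shape) gives p.

2*x^3*y + x*y^3 + y^4 + 3*x*y^2 - 2*x^2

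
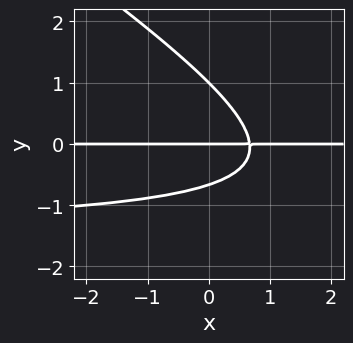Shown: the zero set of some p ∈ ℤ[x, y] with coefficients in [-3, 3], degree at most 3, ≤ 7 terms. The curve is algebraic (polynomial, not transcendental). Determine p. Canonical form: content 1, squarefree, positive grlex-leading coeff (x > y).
First, deg p = 3.
Next, from the visible intercepts: the y-axis gridline crossings are at y ∈ {0, 1}; the visible x-axis segment lies entirely on the curve.
Finally, together with the visible shape, these determine p as stated.

2*x*y^2 + 3*y^3 + 3*x*y - y^2 - 2*y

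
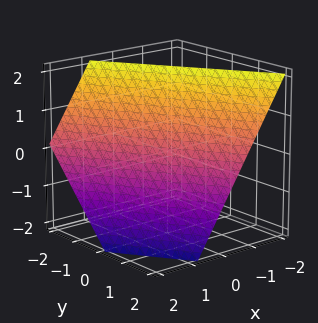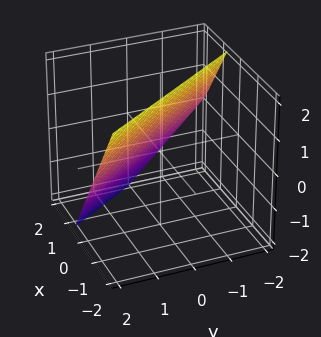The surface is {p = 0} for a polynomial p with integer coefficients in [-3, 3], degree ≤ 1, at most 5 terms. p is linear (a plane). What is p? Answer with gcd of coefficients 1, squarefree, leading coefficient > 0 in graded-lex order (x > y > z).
3*x + 2*y + 2*z - 2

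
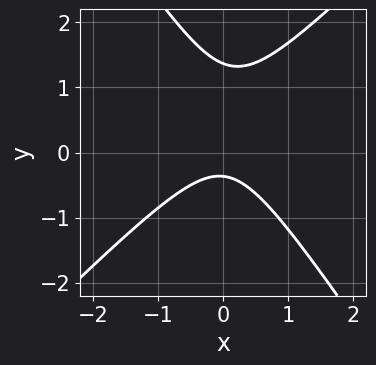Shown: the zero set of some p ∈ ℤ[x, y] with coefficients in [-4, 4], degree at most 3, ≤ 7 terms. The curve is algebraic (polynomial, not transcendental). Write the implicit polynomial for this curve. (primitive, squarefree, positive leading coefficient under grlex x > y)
First, deg p = 2. No degree-1 curve has this shape.
Then, from the axis intercepts and sections: it misses every integer gridline on the x-axis.
Finally, these observations pin down the coefficients.

3*x^2 - x*y - 2*y^2 + 2*y + 1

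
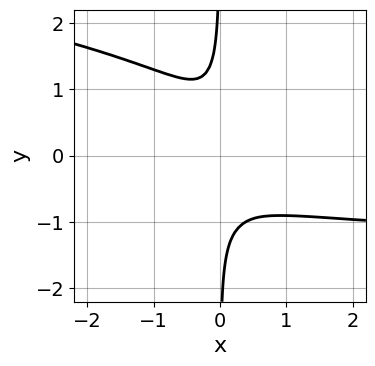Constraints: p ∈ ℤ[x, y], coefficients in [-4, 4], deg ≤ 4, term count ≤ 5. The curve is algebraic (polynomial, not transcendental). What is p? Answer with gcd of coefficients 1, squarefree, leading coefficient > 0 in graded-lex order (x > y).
(a) Degree: no degree-3 curve has this shape, so deg p = 4.
(b) From the axis intercepts and sections: the curve avoids every integer x-axis point in the box; it misses every integer gridline on the y-axis.
(c) Putting this together gives p.

3*x*y^3 + 2*x^2*y + 3*x^2 + 1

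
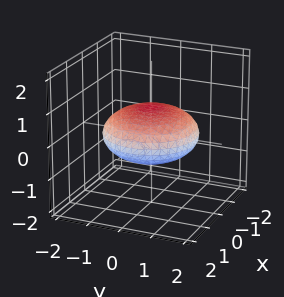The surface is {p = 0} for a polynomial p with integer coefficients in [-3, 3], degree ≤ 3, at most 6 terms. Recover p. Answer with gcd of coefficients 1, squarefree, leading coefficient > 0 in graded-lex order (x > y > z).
1. deg p = 2. No degree-1 surface has this shape.
2. By symmetry, the surface is invariant under rotation about z: p = q(x² + y², z).
3. Observable constraints: a circular section at z = 0 has radius between 1 and 2.
4. Matching integer coefficients to the picture gives p.

x^2 + y^2 + 3*z^2 - 2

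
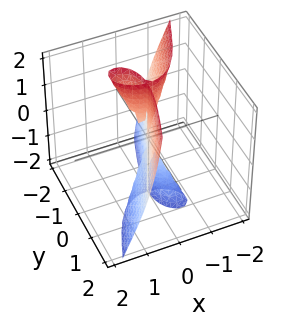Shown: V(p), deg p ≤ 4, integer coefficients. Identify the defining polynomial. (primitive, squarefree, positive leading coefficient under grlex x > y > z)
2*x^3 + 2*x*y^2 + 2*x*y*z - y^3

1. I count 2 distinct pieces. Treating them together as one polynomial.
2. The degree is 3 — no degree-2 surface has this shape.
3. Checking where it meets the axes: it meets the x-axis at x = 0 (among the integer gridlines); it meets the y-axis at y = 0 (among the integer gridlines).
4. Together with the visible shape, these determine p as stated. Check: (0, 0, -2) on the z-axis lies on the surface, and p(0, 0, -2) = 0. ✓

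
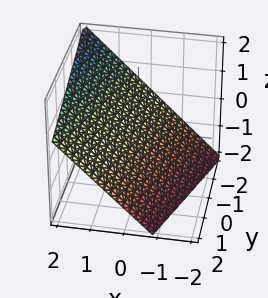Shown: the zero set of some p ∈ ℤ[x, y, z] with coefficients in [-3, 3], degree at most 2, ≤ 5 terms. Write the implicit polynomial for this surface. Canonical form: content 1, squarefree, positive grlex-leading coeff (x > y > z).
3*x - y - 3*z - 2

(a) deg p = 1. The surface is flat (a plane).
(b) Observable constraints: it crosses the y-axis at the gridline y = -2.
(c) Solving for integer coefficients yields p as stated.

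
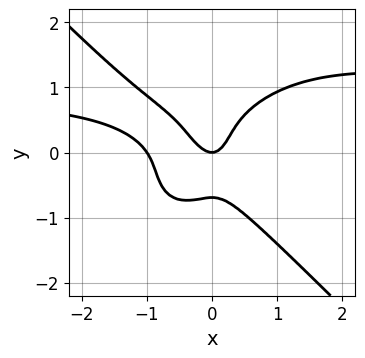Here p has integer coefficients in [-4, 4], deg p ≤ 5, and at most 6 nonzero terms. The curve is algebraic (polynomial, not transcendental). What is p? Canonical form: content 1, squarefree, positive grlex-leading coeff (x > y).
3*x^3*y + 3*y^4 - 3*x^3 - 3*x^2 + y

(a) deg p = 4.
(b) From the axis intercepts and sections: among the integer gridlines, it crosses the x-axis at x ∈ {-1, 0}; it meets the y-axis at y = 0 (among the integer gridlines).
(c) These observations pin down the coefficients.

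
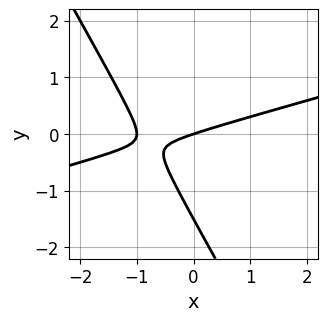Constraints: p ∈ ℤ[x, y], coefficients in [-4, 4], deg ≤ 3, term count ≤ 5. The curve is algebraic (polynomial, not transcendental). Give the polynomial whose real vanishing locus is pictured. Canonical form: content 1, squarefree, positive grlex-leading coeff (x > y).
deg p = 2.
Checking where it meets the axes: among the integer gridlines, it crosses the x-axis at x ∈ {-1, 0}; one y-axis crossing is at y = 0.
Fitting integer coefficients to these (and the overall shape) gives p.

x^2 - 3*x*y - 2*y^2 + x - 3*y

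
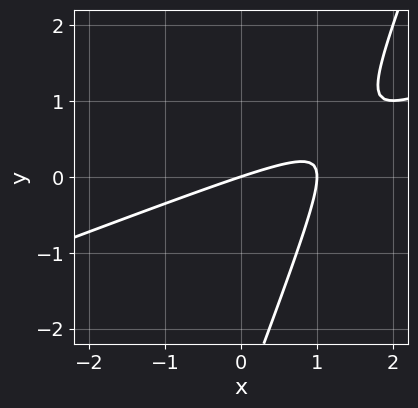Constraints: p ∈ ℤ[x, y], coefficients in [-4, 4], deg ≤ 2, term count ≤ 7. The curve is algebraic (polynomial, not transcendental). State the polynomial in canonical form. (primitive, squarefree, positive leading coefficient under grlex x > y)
deg p = 2. No degree-1 curve has this shape.
From the visible intercepts: one y-axis crossing is at y = 0; the x-axis gridline crossings are at x ∈ {0, 1}.
Assembling these constraints gives the stated polynomial.

x^2 - 3*x*y + y^2 - x + 3*y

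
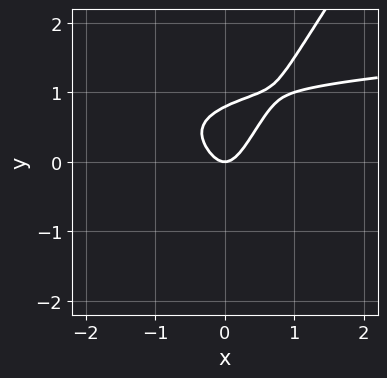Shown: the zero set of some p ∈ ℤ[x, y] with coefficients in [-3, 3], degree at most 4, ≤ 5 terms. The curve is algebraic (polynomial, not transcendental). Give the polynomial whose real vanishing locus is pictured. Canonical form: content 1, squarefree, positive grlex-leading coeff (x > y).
3*x*y^3 - 2*y^4 + x^2*y - 3*x^2 + y

First, degree: no degree-3 curve has this shape, so deg p = 4.
Then, reading off the gridlines: it crosses the y-axis at the gridline y = 0; it meets the x-axis at x = 0 (among the integer gridlines).
Finally, putting this together gives p.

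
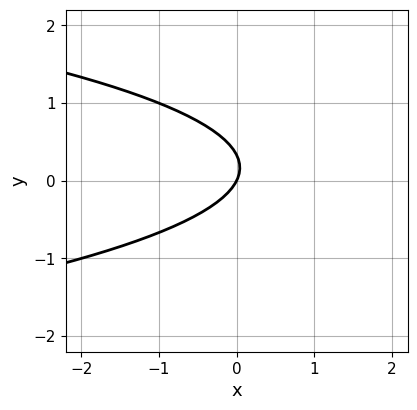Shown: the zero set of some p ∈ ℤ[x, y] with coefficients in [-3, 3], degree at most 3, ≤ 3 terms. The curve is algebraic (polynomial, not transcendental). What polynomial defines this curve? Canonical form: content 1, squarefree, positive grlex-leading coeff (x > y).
1. deg p = 2.
2. From the visible intercepts: one y-axis crossing is at y = 0; it meets the x-axis at x = 0 (among the integer gridlines).
3. Fitting integer coefficients to these (and the overall shape) gives p.

3*y^2 + 2*x - y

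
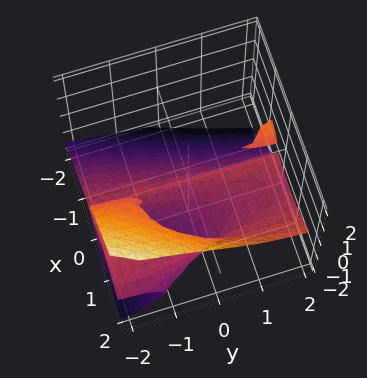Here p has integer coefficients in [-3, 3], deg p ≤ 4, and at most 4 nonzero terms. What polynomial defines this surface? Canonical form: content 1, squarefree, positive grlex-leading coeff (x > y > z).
2*x^3 - 3*x*y*z - 3*z^3 - 3*x^2

I count 2 distinct pieces. They look like related sheets of one shape, so recover p as a whole.
The degree is 3 — a generic line meets the surface in up to 3 points.
From the axis intercepts and sections: one z-axis crossing is at z = 0; it crosses the x-axis at the gridline x = 0.
Together with the visible shape, these determine p as stated. Check: (0, -1, 0) on the y-axis lies on the surface, and p(0, -1, 0) = 0. ✓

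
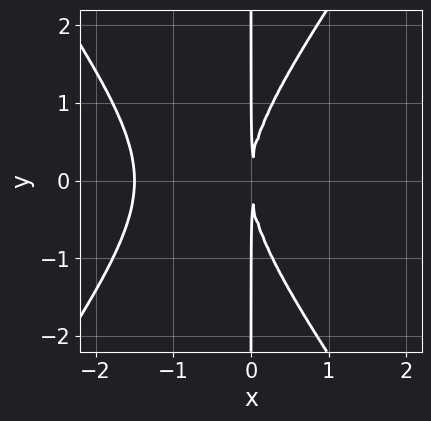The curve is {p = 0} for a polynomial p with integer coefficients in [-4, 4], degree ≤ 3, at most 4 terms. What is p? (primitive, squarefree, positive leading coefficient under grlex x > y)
(a) Degree: the shape is more complex than any degree-2 curve, so deg p = 3.
(b) Symmetries: it's symmetric under y → −y, forcing even powers of y.
(c) Against the integer gridlines: the visible y-axis segment lies entirely on the curve.
(d) Fitting integer coefficients to these (and the overall shape) gives p.

2*x^3 - x*y^2 + 3*x^2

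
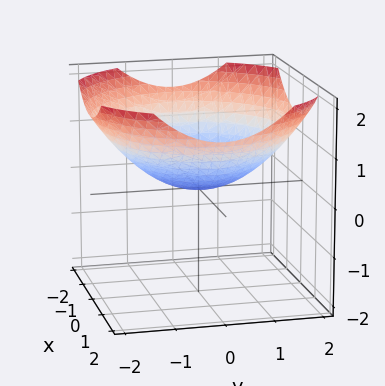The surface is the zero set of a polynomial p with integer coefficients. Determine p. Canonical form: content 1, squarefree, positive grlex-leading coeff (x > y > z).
x^2 + y^2 - 3*z

First, deg p = 2. A paraboloid; a quadric.
Then, symmetry: the z-axis is an axis of rotation, so x and y enter only as x² + y².
Next, observable constraints: a circular section at z = 1 has radius between 1 and 2; one z-axis crossing is at z = 0.
Finally, matching integer coefficients to the picture gives p.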